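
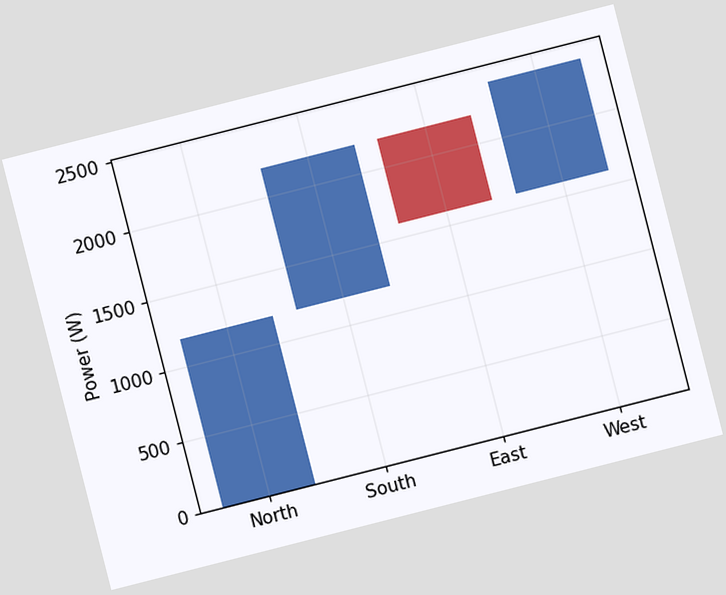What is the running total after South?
The chart is tilted about 14° counter-clockwise. After South the running total reaches 2200W.

2200W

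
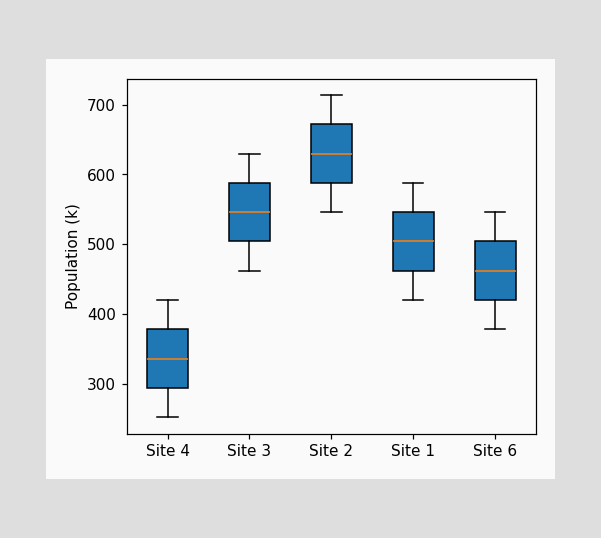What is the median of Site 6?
The median line in the Site 6 box sits at 462k.

462k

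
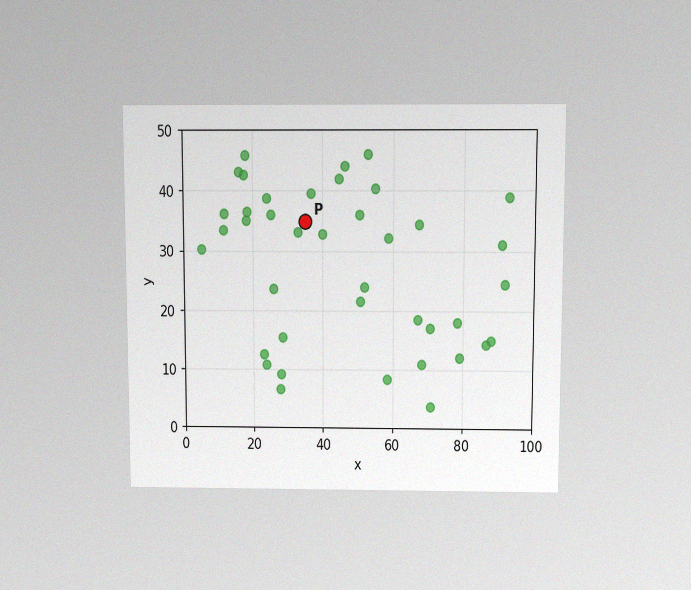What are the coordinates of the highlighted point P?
The chart is viewed slightly from above, with some photo noise. Following the gridlines from P to each axis, P sits at (35, 35).

(35, 35)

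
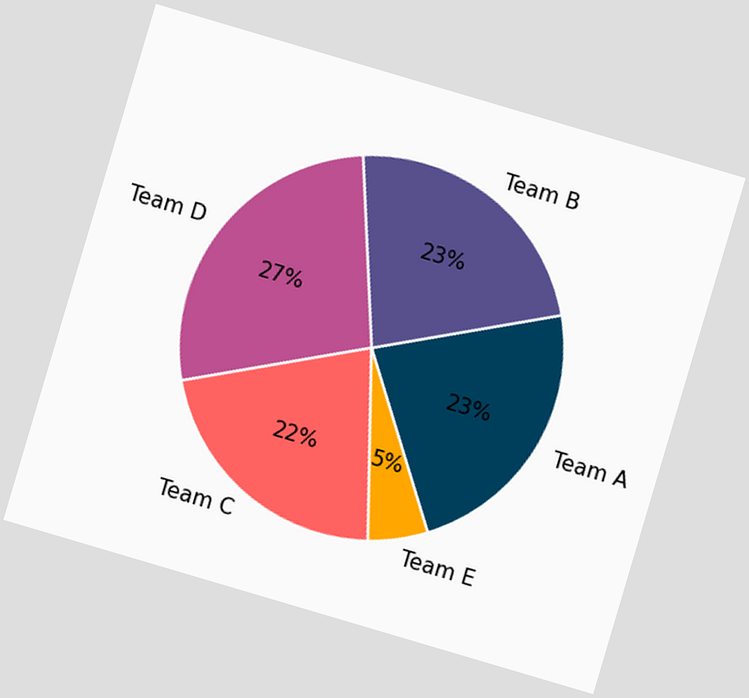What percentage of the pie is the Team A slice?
The chart is tilted about 16° clockwise. The Team A slice takes up 23% of the pie.

23%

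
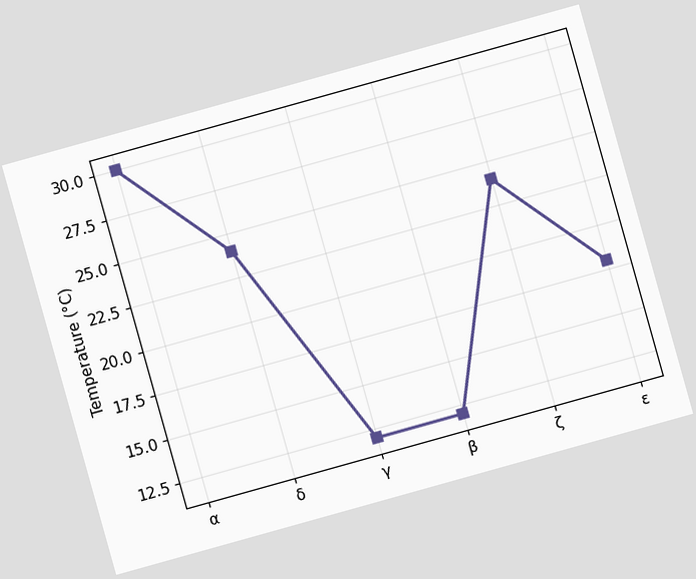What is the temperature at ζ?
The chart is tilted about 16° counter-clockwise. At ζ, the line is at 24°C.

24°C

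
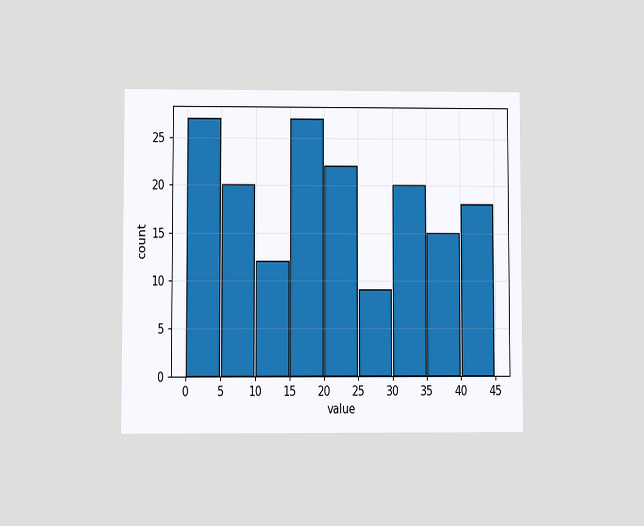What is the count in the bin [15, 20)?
The chart is viewed at a slight angle. The [15, 20) bin has height 27.

27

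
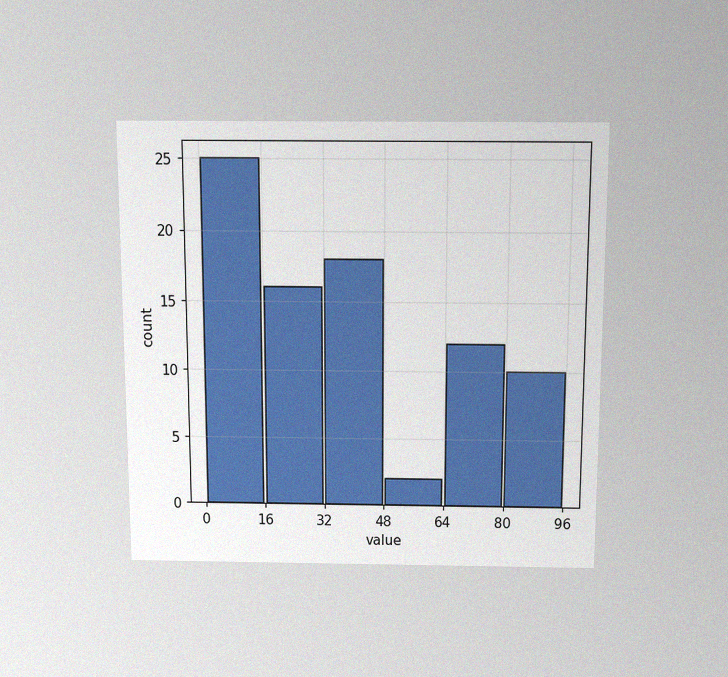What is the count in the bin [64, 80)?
12

The chart is viewed slightly from above, with some photo noise. The [64, 80) bin has height 12.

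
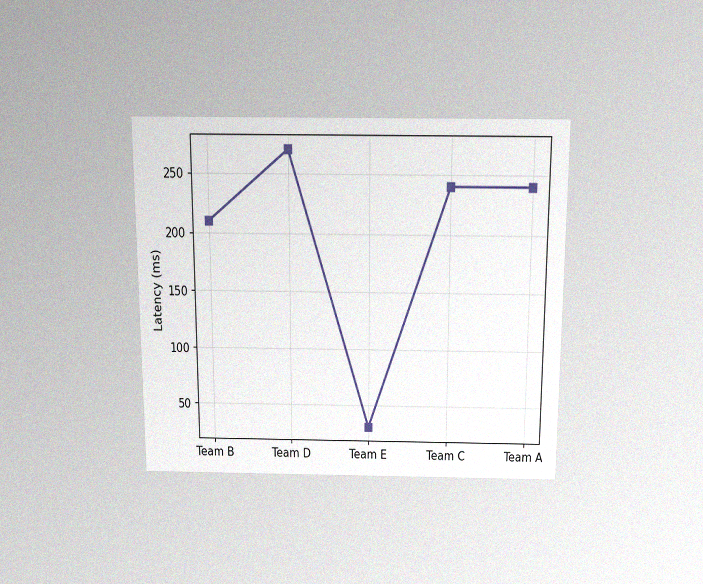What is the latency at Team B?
The chart is viewed slightly from above, with some photo noise. At Team B, the line is at 210ms.

210ms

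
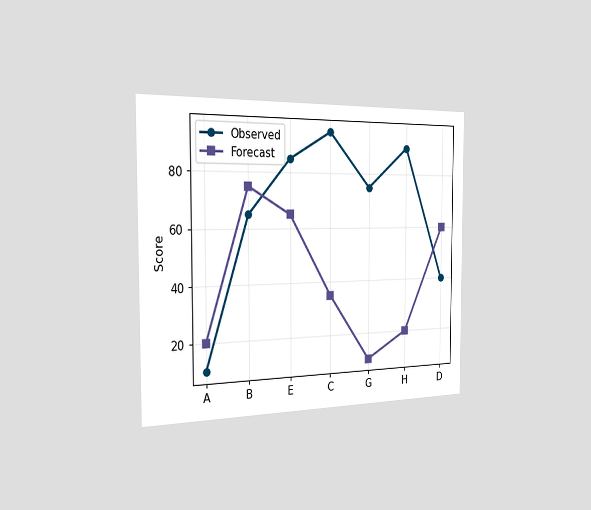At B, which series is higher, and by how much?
The chart is viewed slightly from the left. At B, Forecast sits above the other line by 10.

Forecast, by 10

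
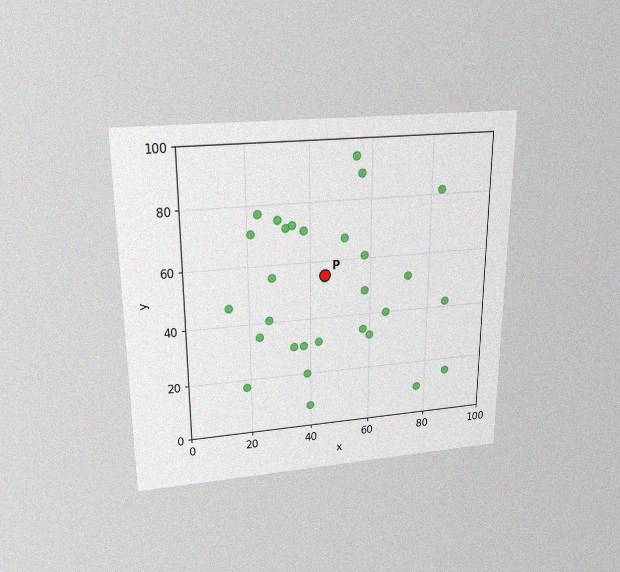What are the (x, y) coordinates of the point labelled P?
The chart is viewed slightly from above, with some photo noise. Following the gridlines from P to each axis, P sits at (45, 55).

(45, 55)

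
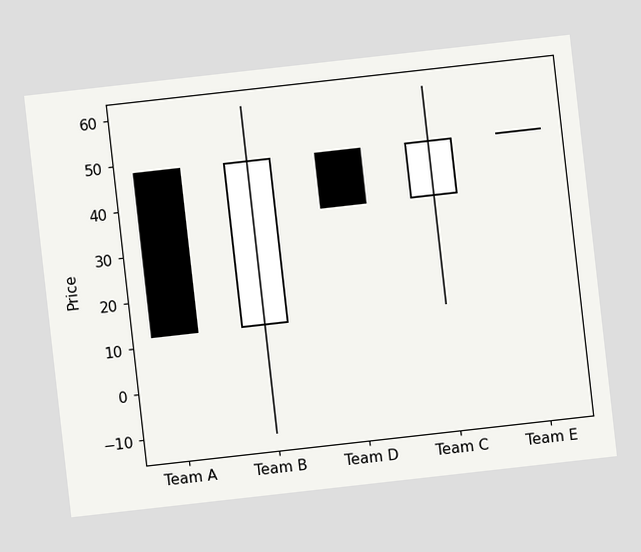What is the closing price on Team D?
36

The chart is tilted about 6° counter-clockwise. The Team D candle closes at 36.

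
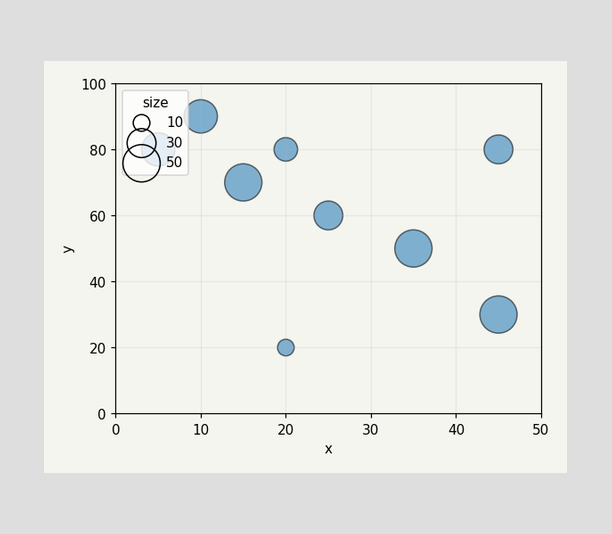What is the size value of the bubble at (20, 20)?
Matching the bubble at (20, 20) against the size legend gives 10.

10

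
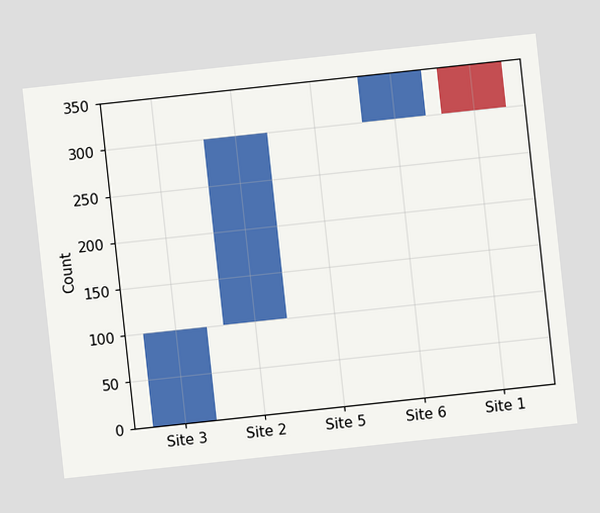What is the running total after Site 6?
The chart is tilted about 6° counter-clockwise. After Site 6 the running total reaches 350.

350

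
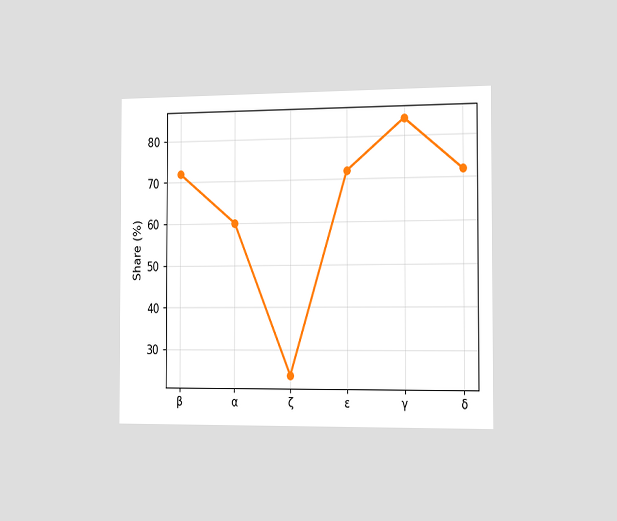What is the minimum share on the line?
The chart is viewed slightly from the right. The lowest point is at ζ, and reading across to the y-axis gives 24%.

24%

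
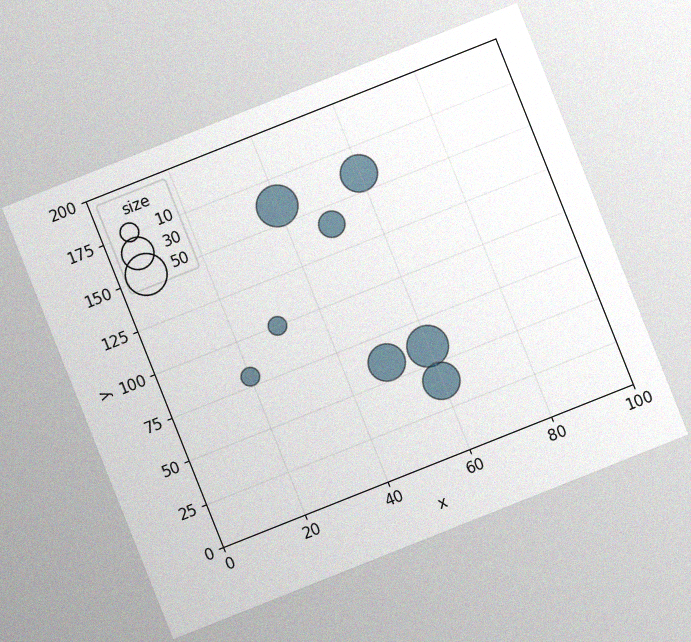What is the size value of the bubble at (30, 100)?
10

The chart is tilted about 22° counter-clockwise, with some photo noise. Matching the bubble at (30, 100) against the size legend gives 10.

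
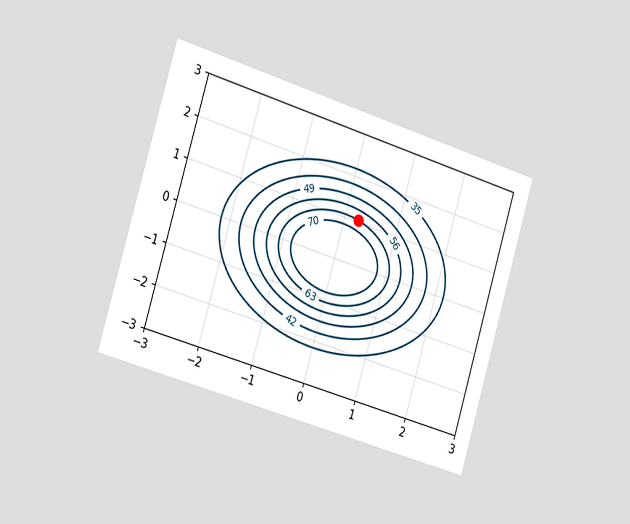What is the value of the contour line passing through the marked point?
63

The chart is tilted about 17° clockwise and viewed slightly from the left. The marked point sits on the contour labelled 63.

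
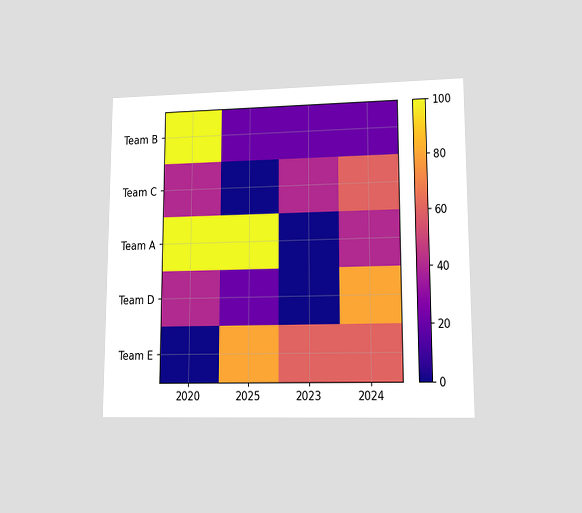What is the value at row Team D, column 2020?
The chart is viewed at a slight angle. Matching cell (Team D, 2020) against the colorbar gives 40.

40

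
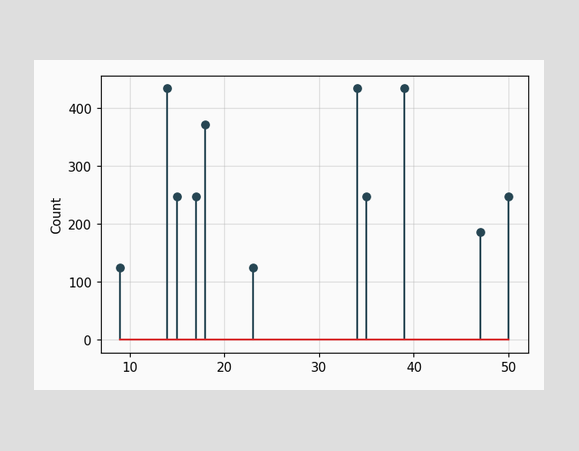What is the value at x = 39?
434

The stem at x=39 reaches 434.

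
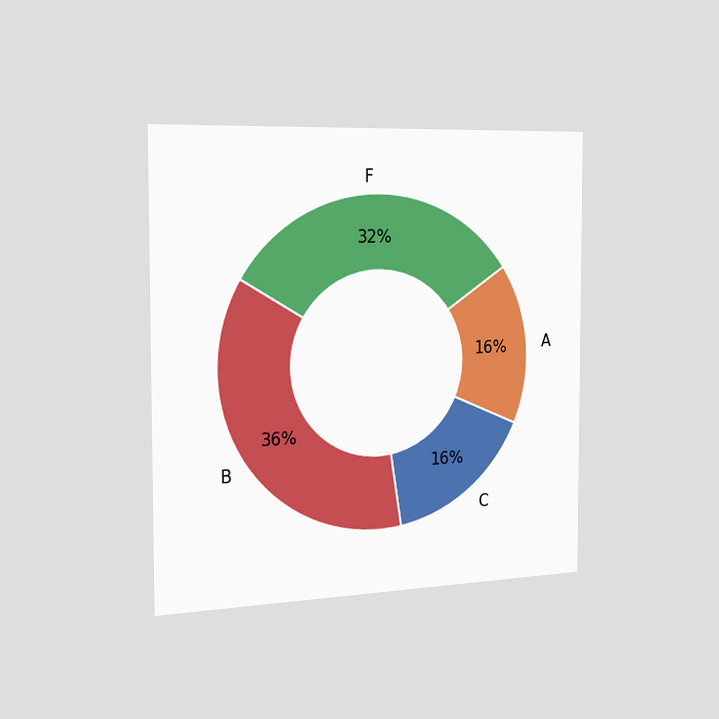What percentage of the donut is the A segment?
The chart is viewed slightly from the left. The A segment takes up 16% of the ring.

16%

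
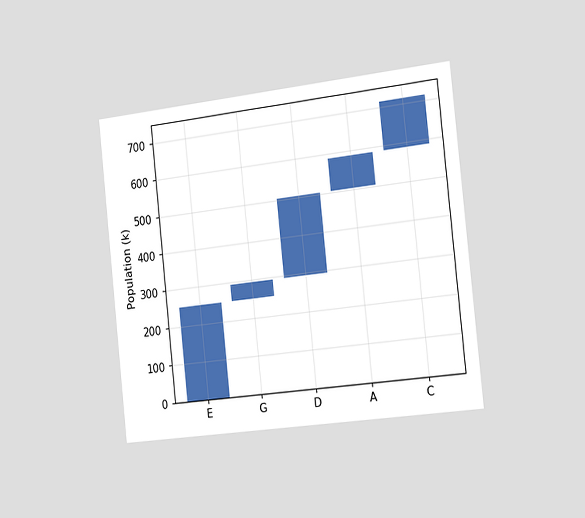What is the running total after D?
504k

The chart is tilted about 6° counter-clockwise and viewed slightly from the right. After D the running total reaches 504k.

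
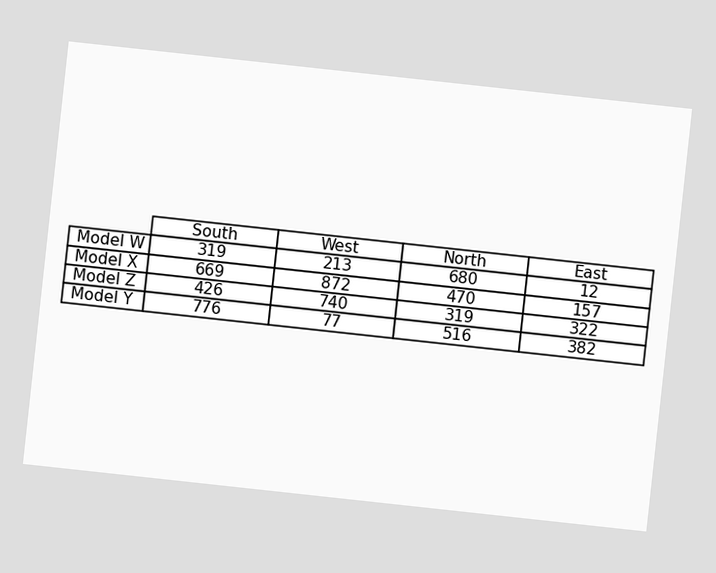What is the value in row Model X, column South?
The chart is tilted about 6° clockwise. The (Model X, South) cell reads 669.

669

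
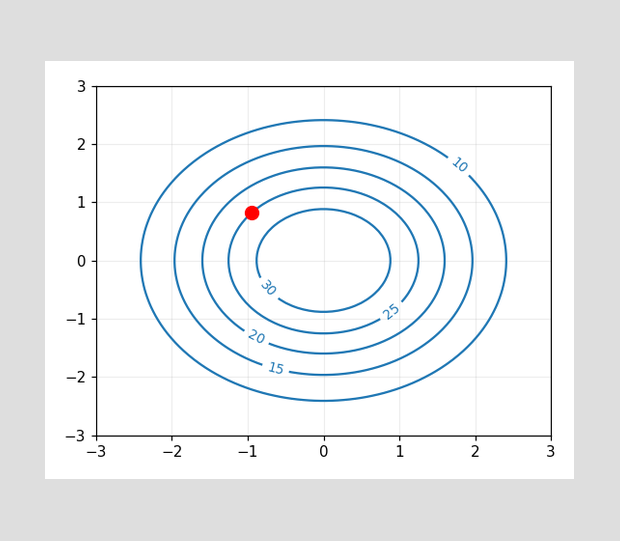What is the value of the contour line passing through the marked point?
25

The marked point sits on the contour labelled 25.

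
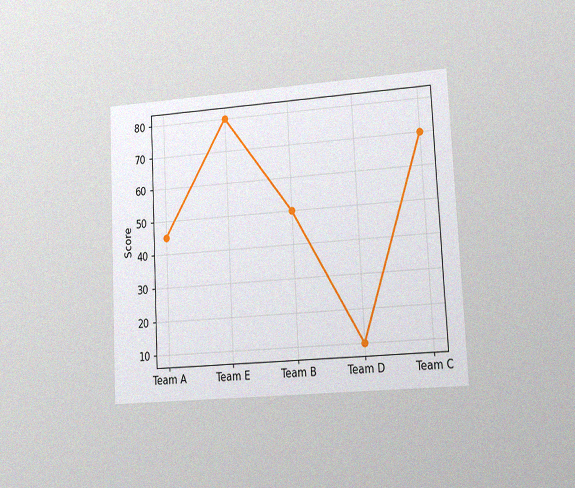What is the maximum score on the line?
The chart is tilted about 3° counter-clockwise and viewed at a slight angle, with some photo noise. The highest point is at Team E, and reading across to the y-axis gives 80.

80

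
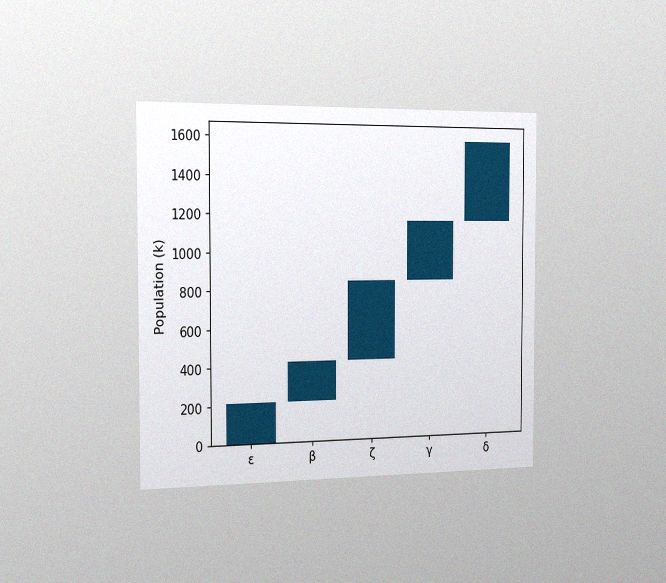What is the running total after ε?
212k

The chart is viewed slightly from the left, with some photo noise. After ε the running total reaches 212k.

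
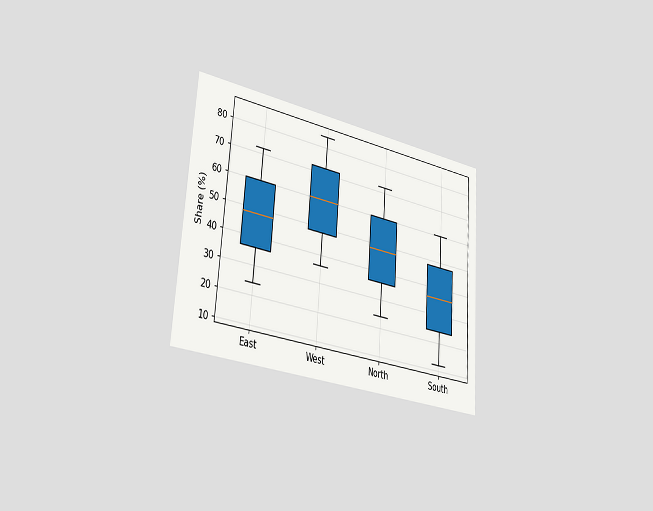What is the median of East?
The chart is tilted about 4° clockwise and viewed slightly from the left. The median line in the East box sits at 48%.

48%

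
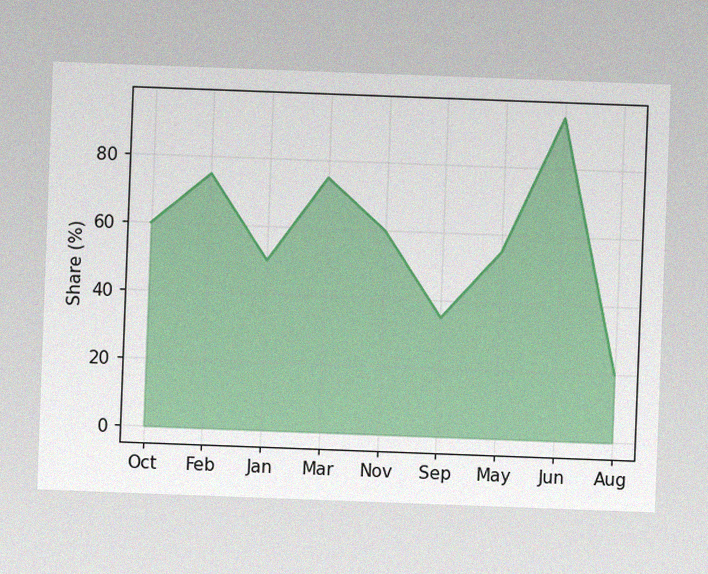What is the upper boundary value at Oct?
60%

The chart is tilted about 2° clockwise, with some photo noise. At Oct the upper boundary is at 60%.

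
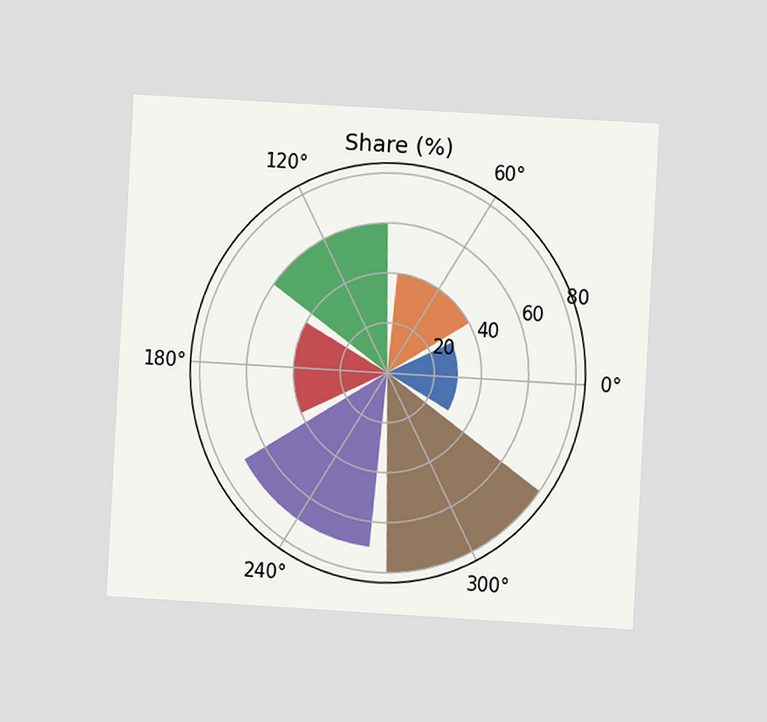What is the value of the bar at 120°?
60%

The chart is tilted about 3° clockwise and viewed at a slight angle. The bar at 120° reaches 60% on the radial axis.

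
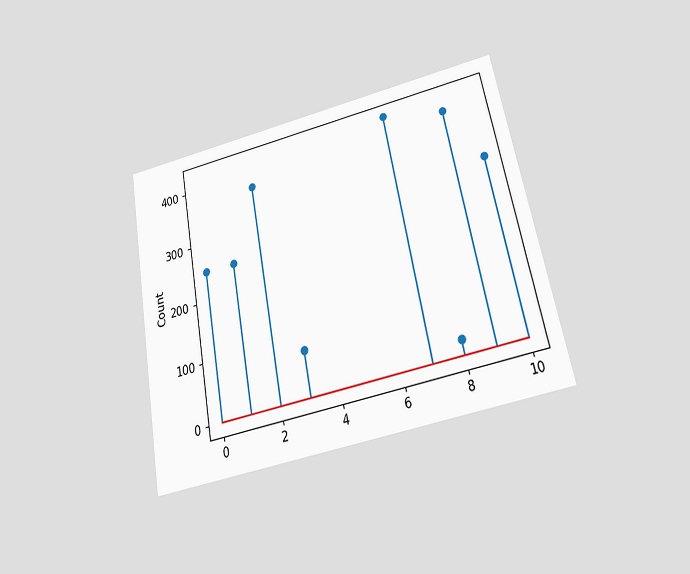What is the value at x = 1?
250

The chart is tilted about 11° counter-clockwise and viewed slightly from below. The stem at x=1 reaches 250.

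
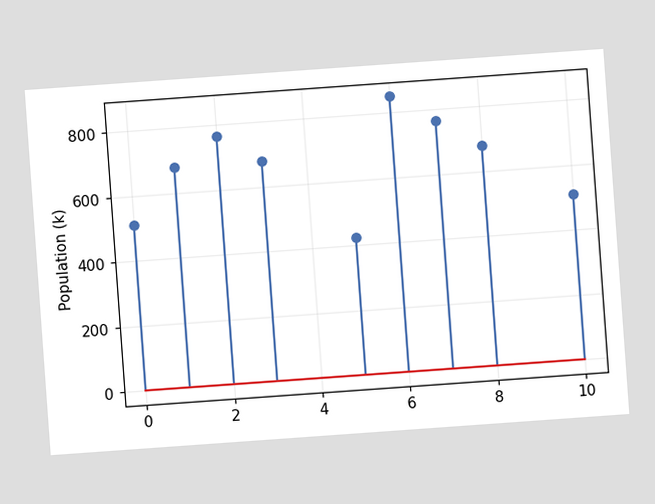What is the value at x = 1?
The chart is tilted about 4° counter-clockwise. The stem at x=1 reaches 680k.

680k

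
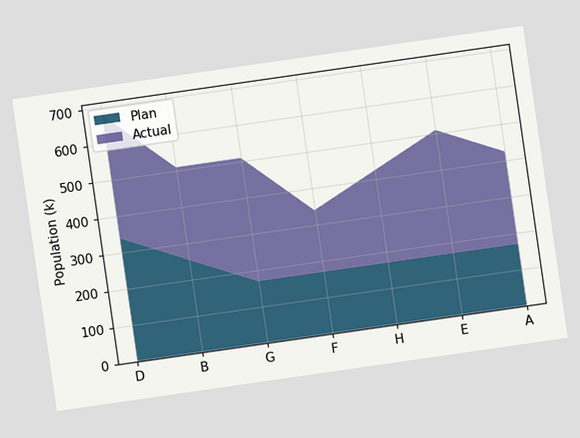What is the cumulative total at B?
The chart is tilted about 8° counter-clockwise. The stacked total at B reaches 510k.

510k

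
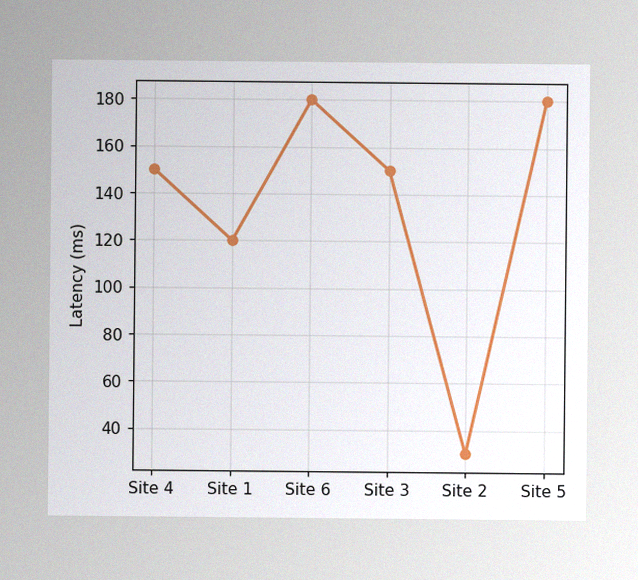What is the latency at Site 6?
180ms

The image has some photo noise and uneven lighting. At Site 6, the line is at 180ms.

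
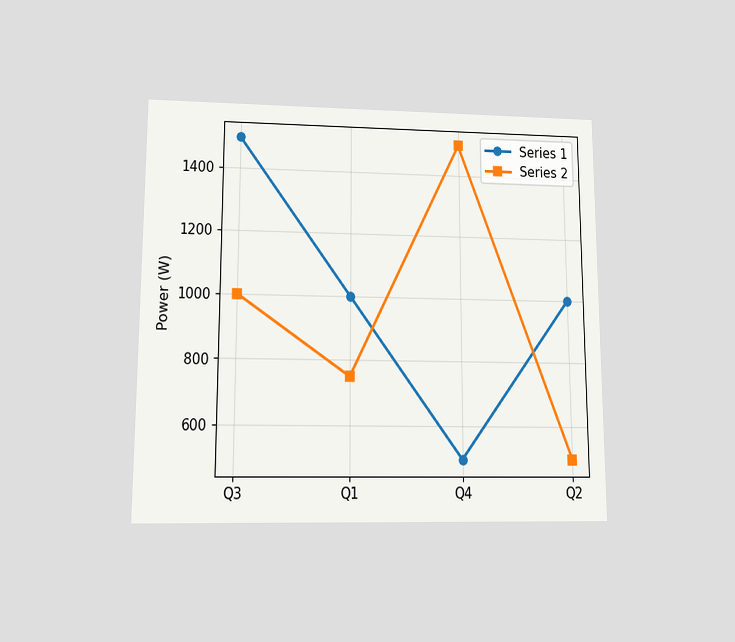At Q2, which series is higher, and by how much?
The chart is viewed at a slight angle. At Q2, Series 1 sits above the other line by 500W.

Series 1, by 500W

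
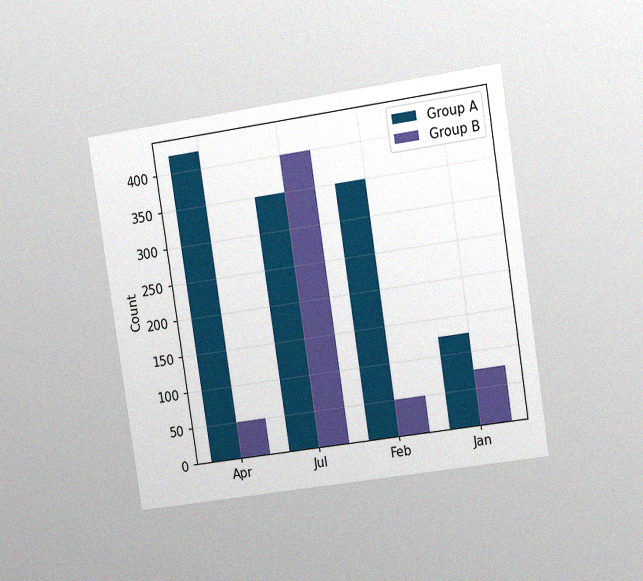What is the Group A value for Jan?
The chart is tilted about 9° counter-clockwise and viewed slightly from the right, with some photo noise. The Group A bar at Jan reaches 125 on the y-axis.

125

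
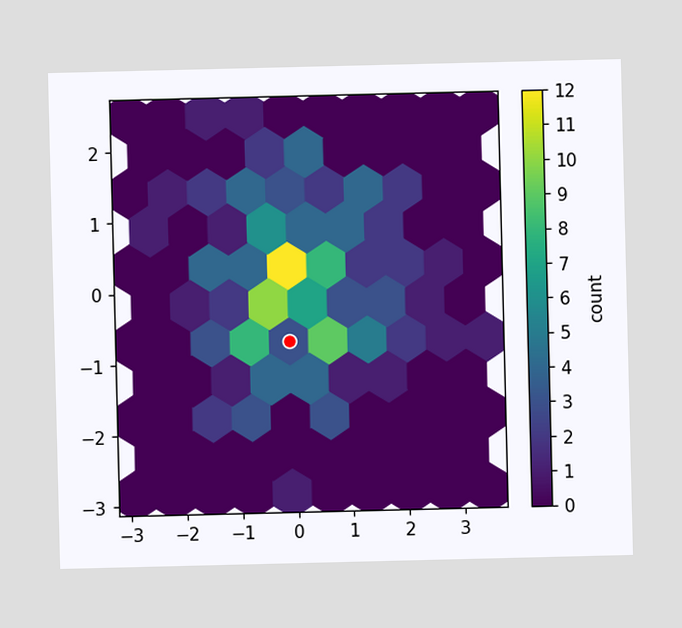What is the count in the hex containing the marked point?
The marked hex reads 3 on the colorbar.

3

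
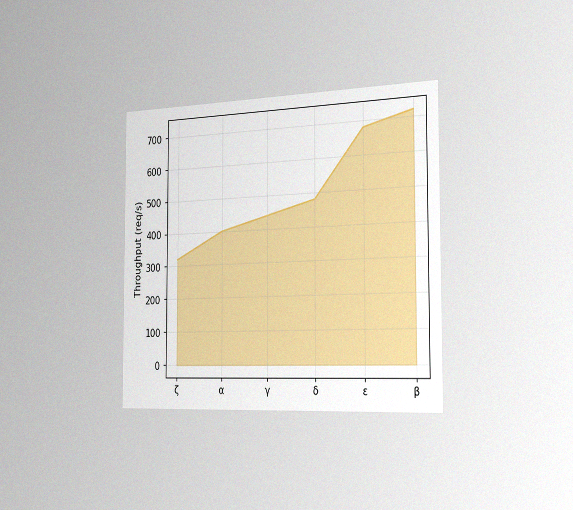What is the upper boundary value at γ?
440req/s

The chart is viewed slightly from the right, with some photo noise. At γ the upper boundary is at 440req/s.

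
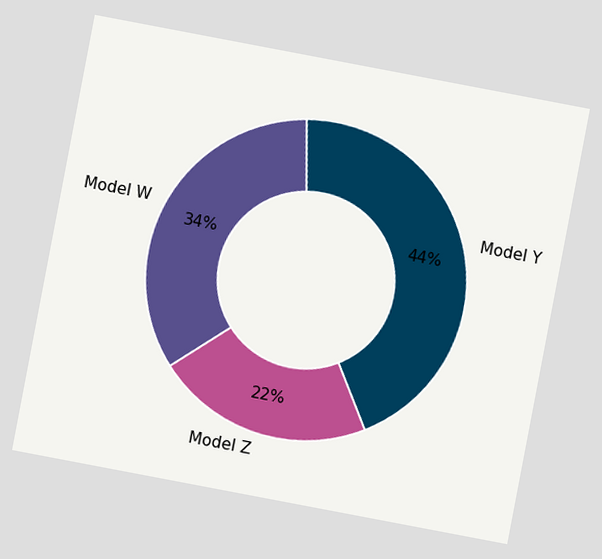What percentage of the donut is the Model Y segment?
The chart is tilted about 11° clockwise. The Model Y segment takes up 44% of the ring.

44%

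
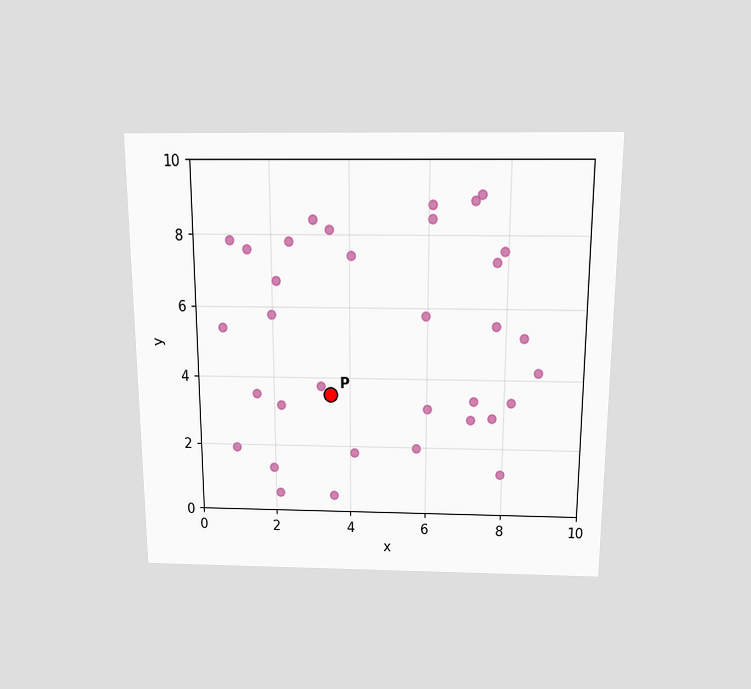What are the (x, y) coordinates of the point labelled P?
The chart is viewed slightly from above. Following the gridlines from P to each axis, P sits at (3.5, 3.5).

(3.5, 3.5)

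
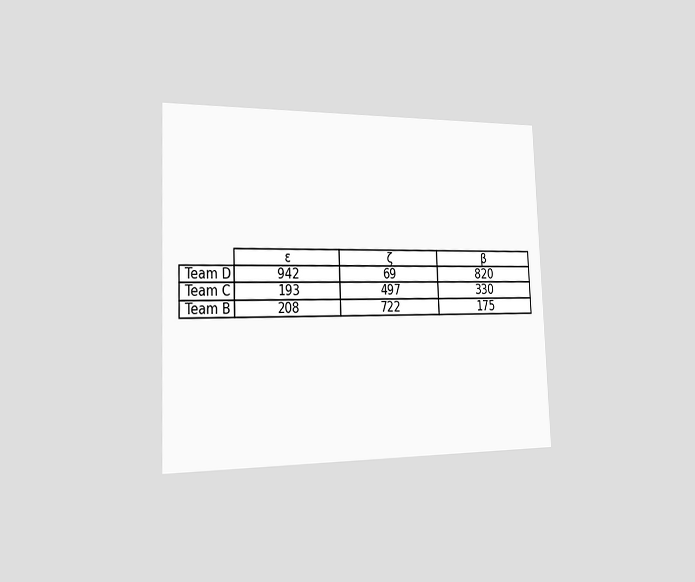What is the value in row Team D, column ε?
942

The chart is tilted about 2° counter-clockwise and viewed slightly from the left. The (Team D, ε) cell reads 942.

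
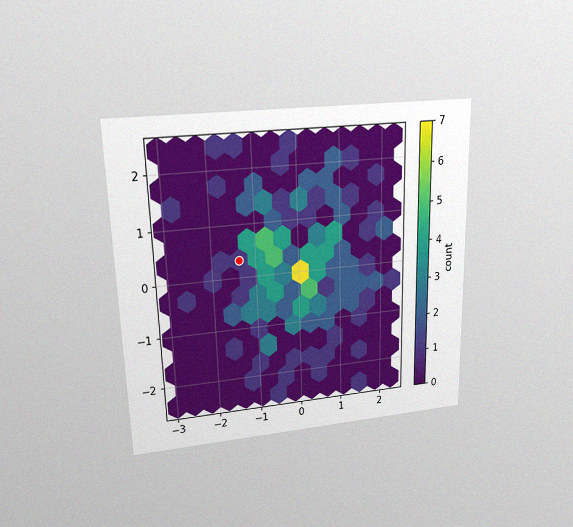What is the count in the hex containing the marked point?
1

The chart is viewed slightly from above, with some photo noise. The marked hex reads 1 on the colorbar.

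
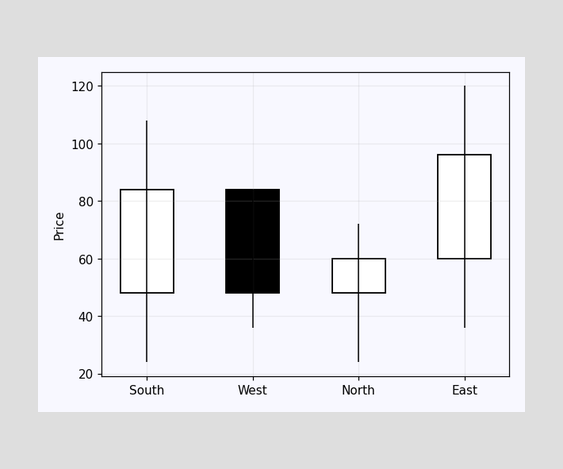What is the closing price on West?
The West candle closes at 48.

48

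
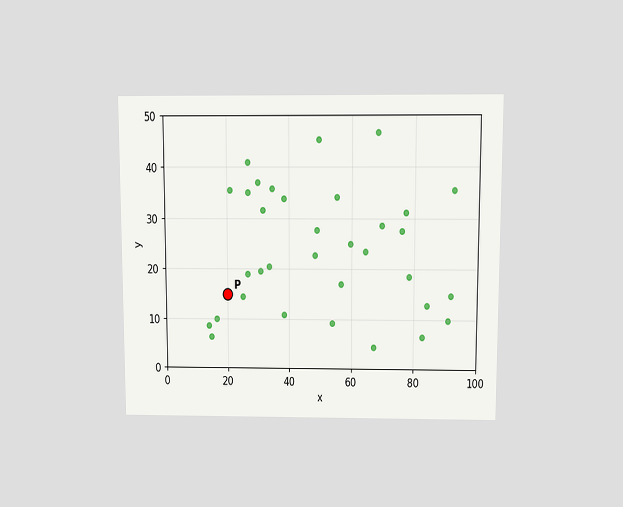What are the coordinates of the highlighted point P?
(20, 15)

The chart is viewed slightly from above. Following the gridlines from P to each axis, P sits at (20, 15).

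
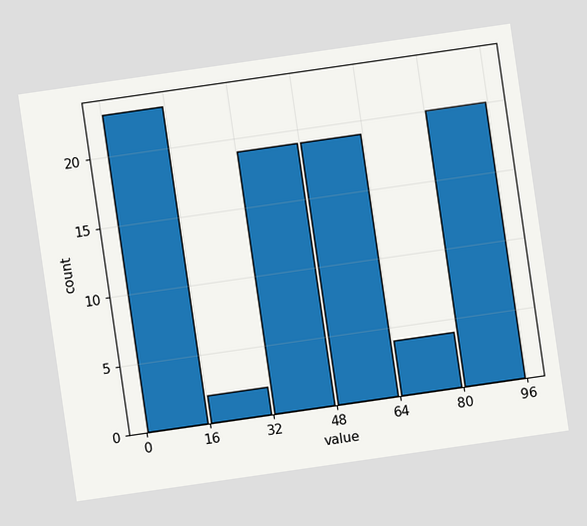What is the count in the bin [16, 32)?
2

The chart is tilted about 8° counter-clockwise. The [16, 32) bin has height 2.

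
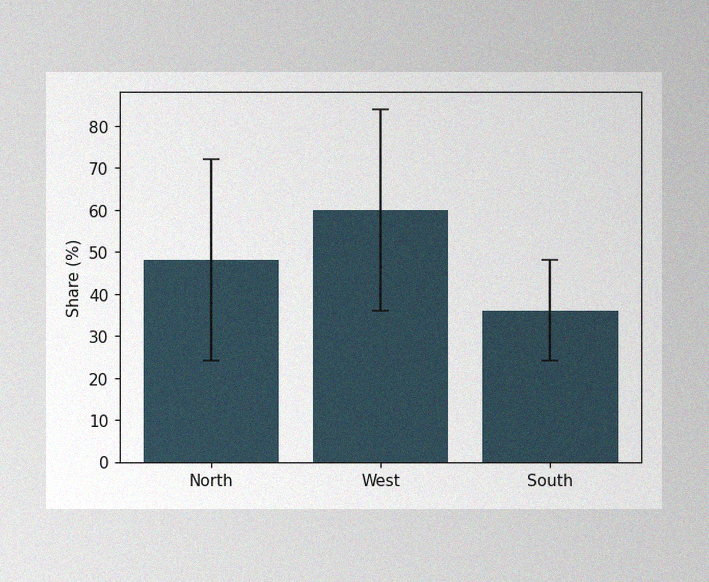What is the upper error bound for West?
84%

The image has some photo noise and uneven lighting. The West bar's upper whisker reaches 84%.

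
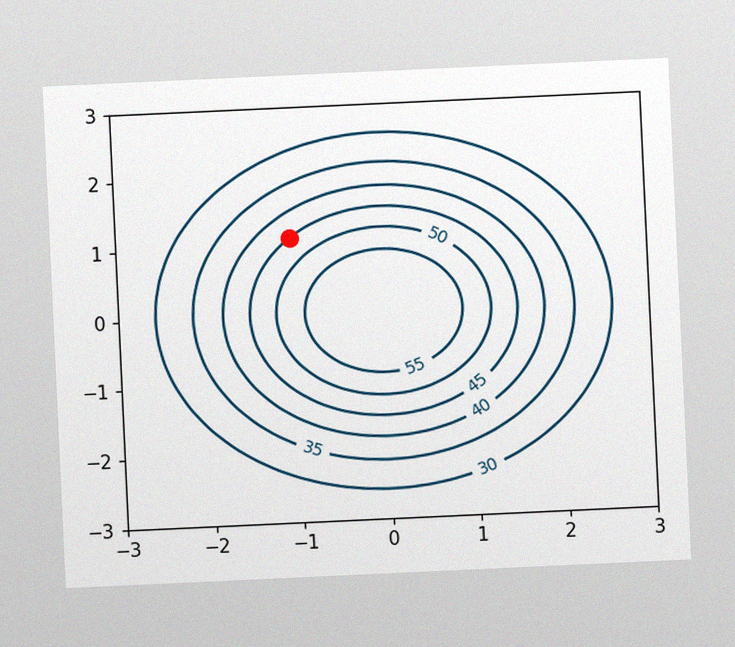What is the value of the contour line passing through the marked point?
The chart is tilted about 3° counter-clockwise, with some photo noise. The marked point sits on the contour labelled 45.

45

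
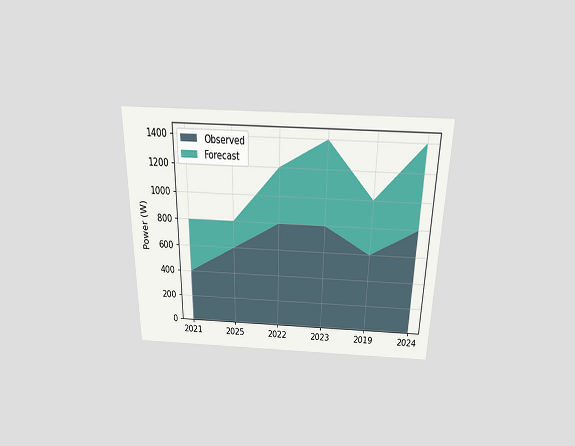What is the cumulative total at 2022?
The chart is viewed slightly from above. The stacked total at 2022 reaches 1200W.

1200W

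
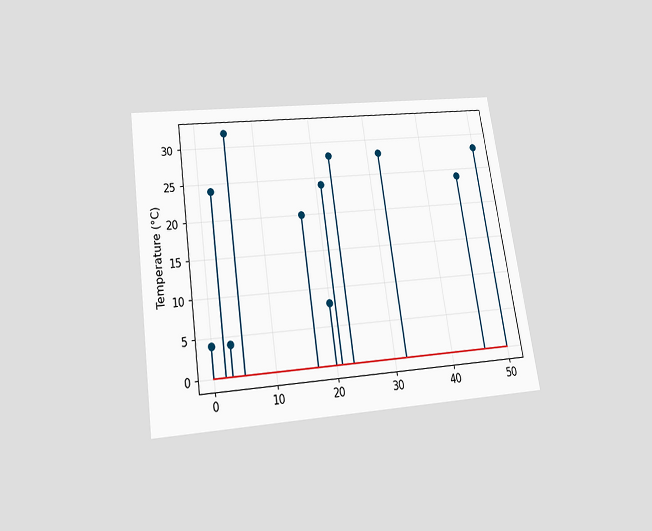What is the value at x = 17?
The chart is tilted about 8° counter-clockwise and viewed slightly from below. The stem at x=17 reaches 20°C.

20°C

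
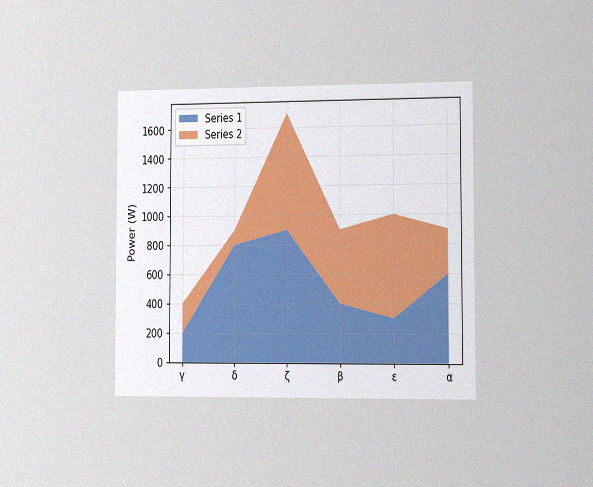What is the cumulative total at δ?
The chart is viewed slightly from the right, with some photo noise. The stacked total at δ reaches 900W.

900W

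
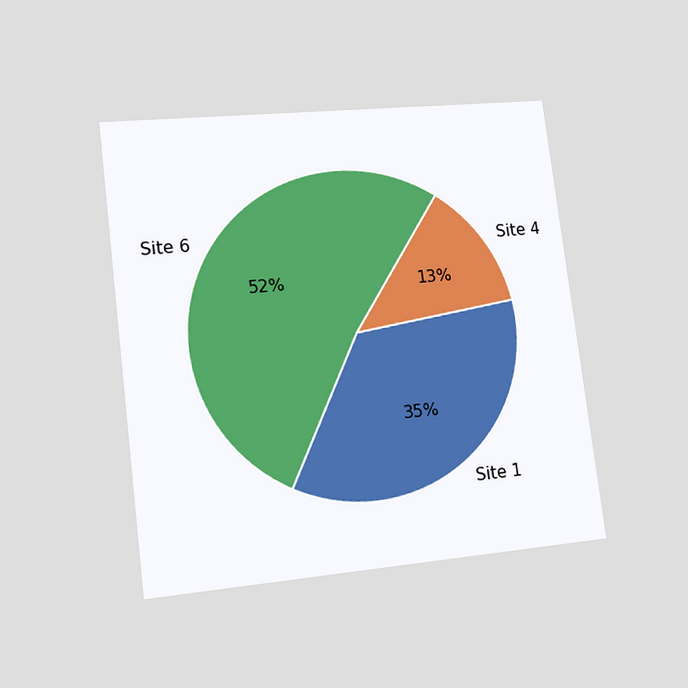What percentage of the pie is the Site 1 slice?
The chart is tilted about 7° counter-clockwise and viewed at a slight angle. The Site 1 slice takes up 35% of the pie.

35%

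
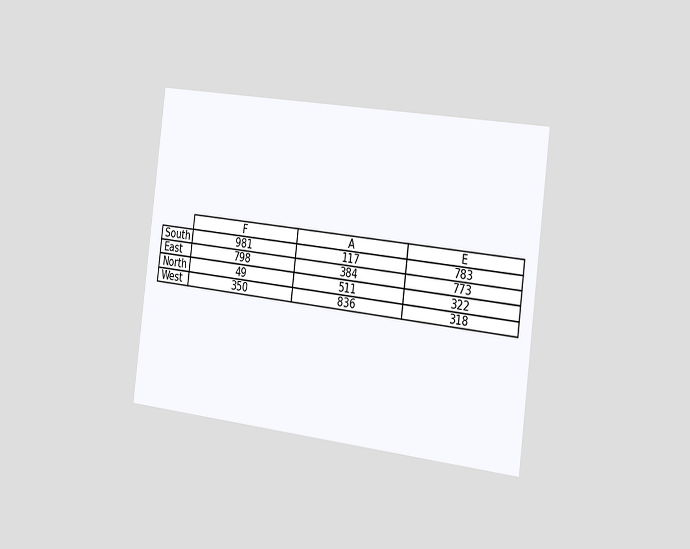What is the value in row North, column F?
49

The chart is tilted about 7° clockwise and viewed slightly from the right. The (North, F) cell reads 49.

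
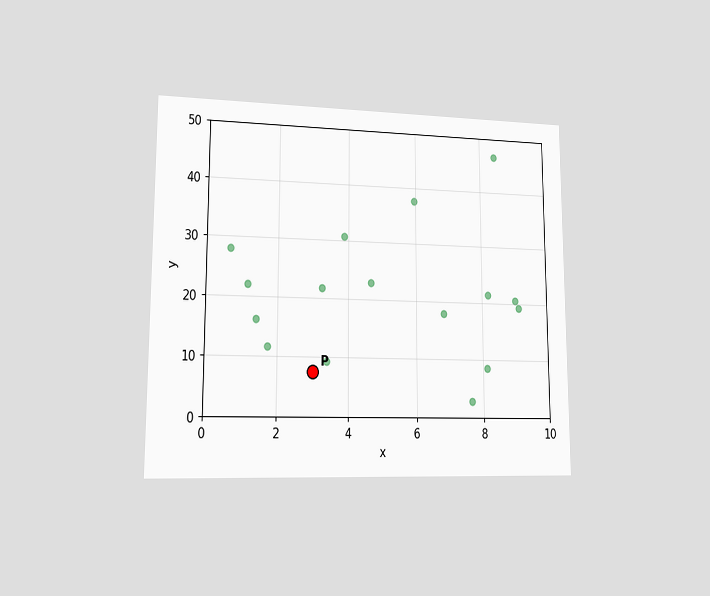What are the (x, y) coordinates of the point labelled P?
(3, 7.5)

The chart is viewed at a slight angle. Following the gridlines from P to each axis, P sits at (3, 7.5).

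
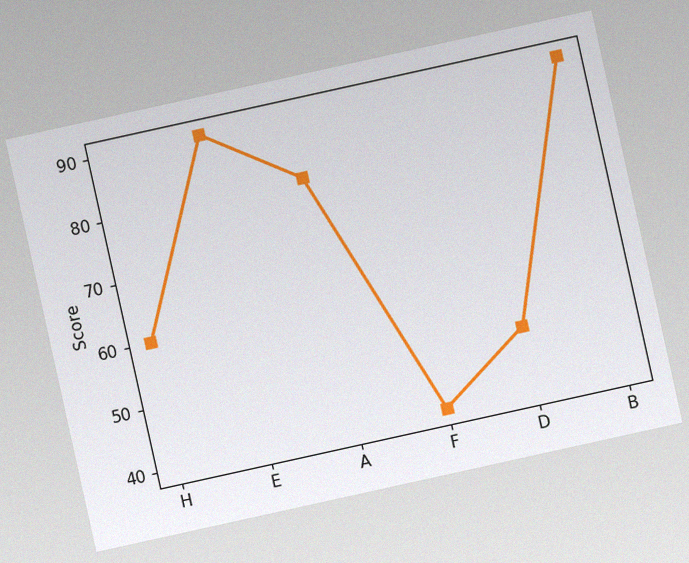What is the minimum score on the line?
40

The chart is tilted about 12° counter-clockwise, with some photo noise. The lowest point is at F, and reading across to the y-axis gives 40.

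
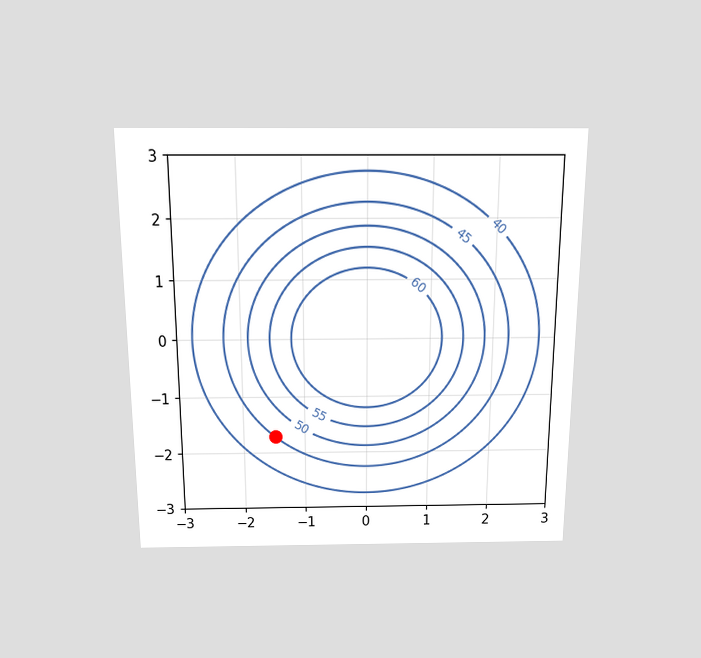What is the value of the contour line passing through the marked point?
45

The chart is viewed slightly from above. The marked point sits on the contour labelled 45.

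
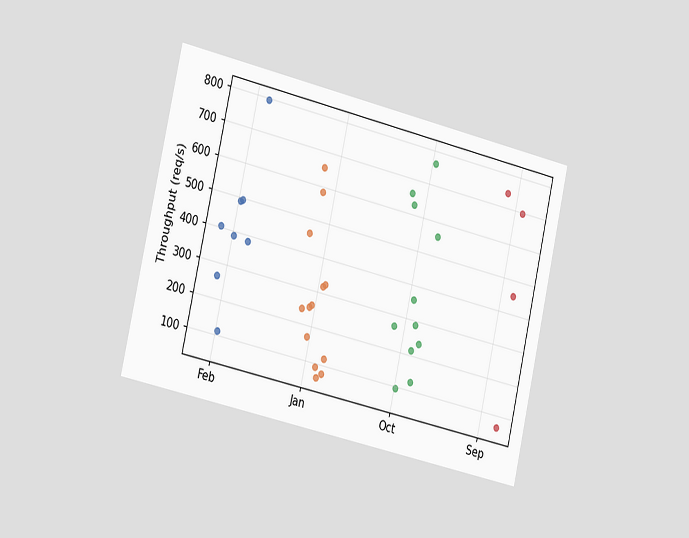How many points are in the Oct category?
The chart is tilted about 13° clockwise and viewed slightly from the left. Counting the markers in the Oct column gives 11.

11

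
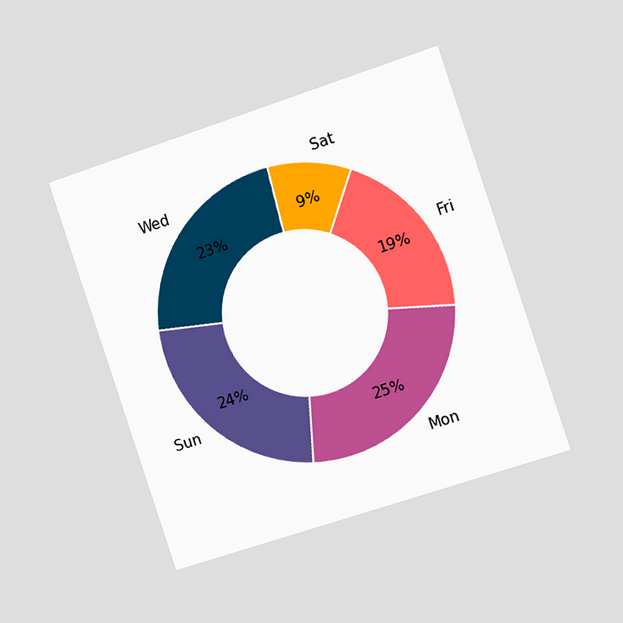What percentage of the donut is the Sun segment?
24%

The chart is tilted about 18° counter-clockwise and viewed slightly from the right. The Sun segment takes up 24% of the ring.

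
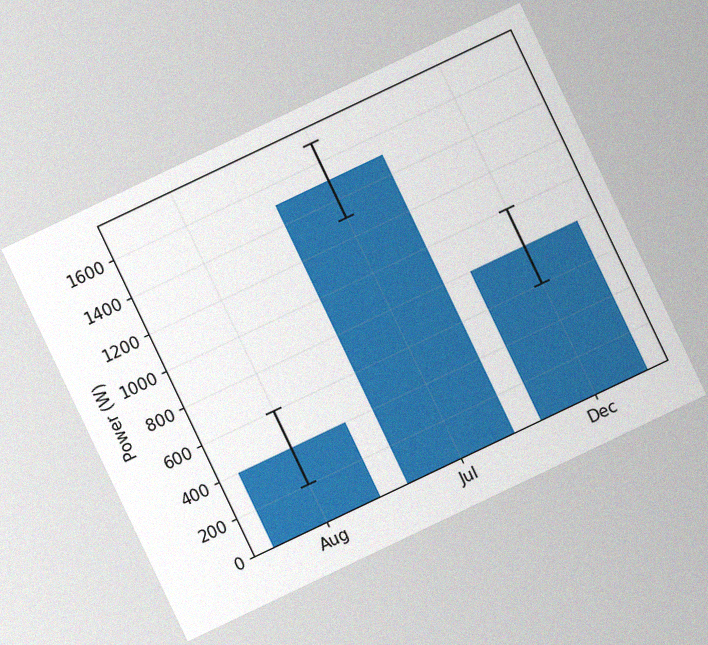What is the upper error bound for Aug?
The chart is tilted about 25° counter-clockwise, with some photo noise. The Aug bar's upper whisker reaches 600W.

600W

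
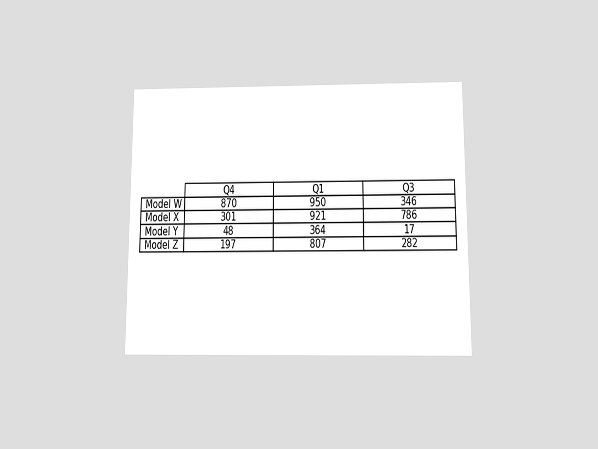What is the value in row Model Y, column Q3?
The chart is viewed slightly from below. The (Model Y, Q3) cell reads 17.

17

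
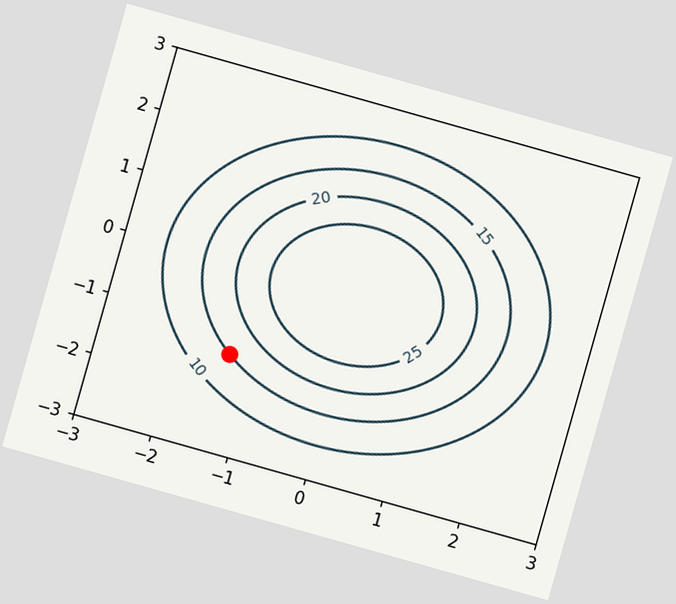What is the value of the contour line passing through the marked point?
The chart is tilted about 16° clockwise. The marked point sits on the contour labelled 15.

15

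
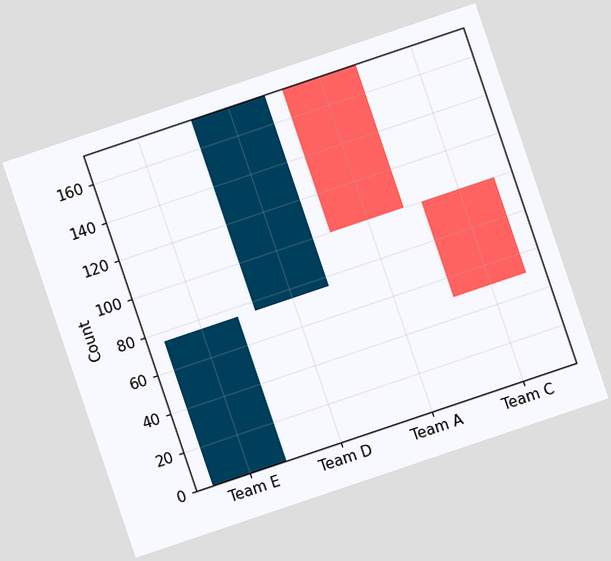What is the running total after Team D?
175

The chart is tilted about 19° counter-clockwise. After Team D the running total reaches 175.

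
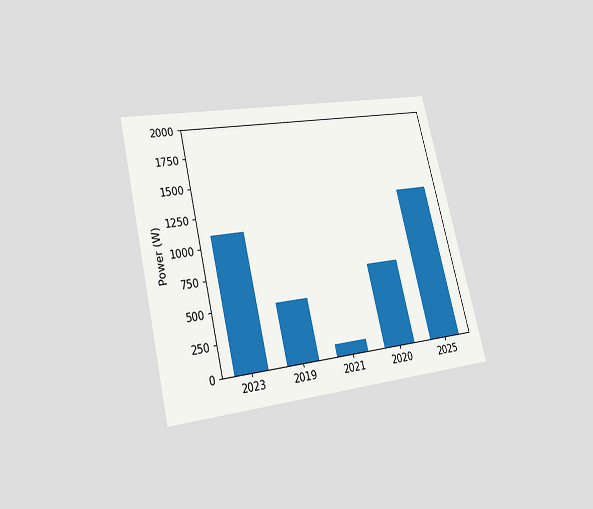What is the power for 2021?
100W

The chart is tilted about 14° counter-clockwise and viewed at a slight angle. Reading along the chart's y-axis, the 2021 bar reaches 100W.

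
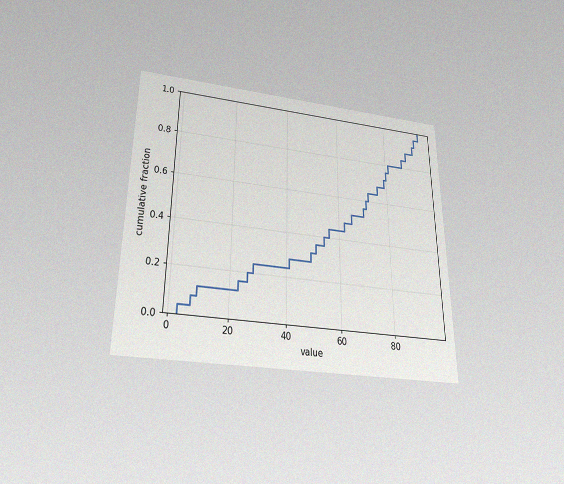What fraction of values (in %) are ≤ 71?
The chart is viewed slightly from below, with some photo noise. At x=71 the ECDF step is at 60%.

60%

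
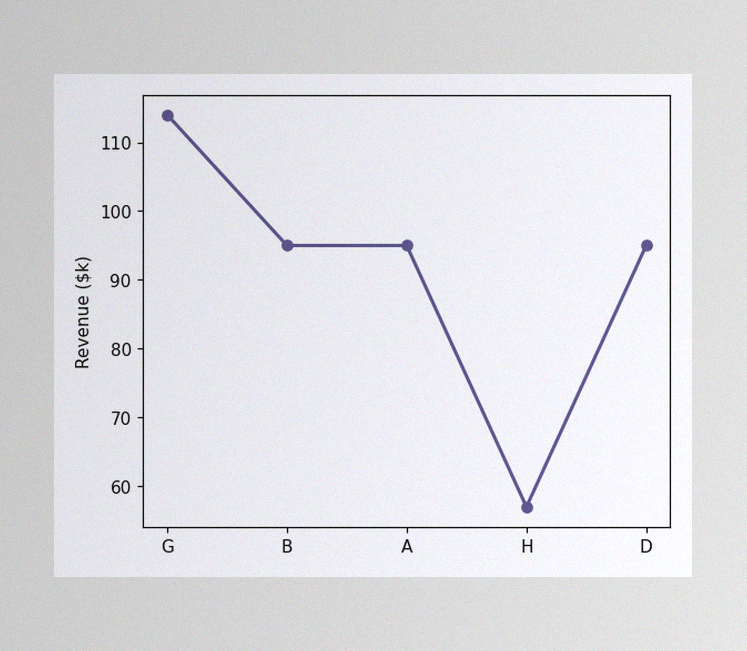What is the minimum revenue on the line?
The image has some photo noise and uneven lighting. The lowest point is at H, and reading across to the y-axis gives $57k.

$57k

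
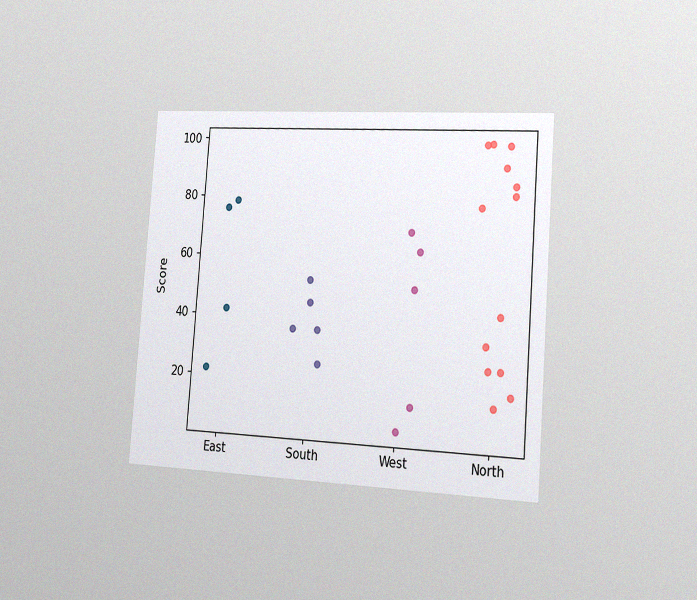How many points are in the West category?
5

The chart is tilted about 4° clockwise and viewed slightly from the right, with some photo noise. Counting the markers in the West column gives 5.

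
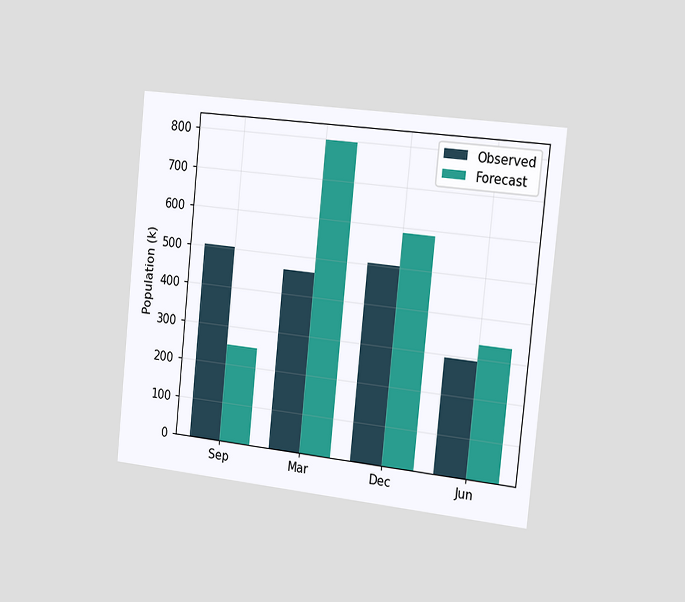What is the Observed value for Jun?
The chart is tilted about 6° clockwise and viewed slightly from the right. The Observed bar at Jun reaches 294k on the y-axis.

294k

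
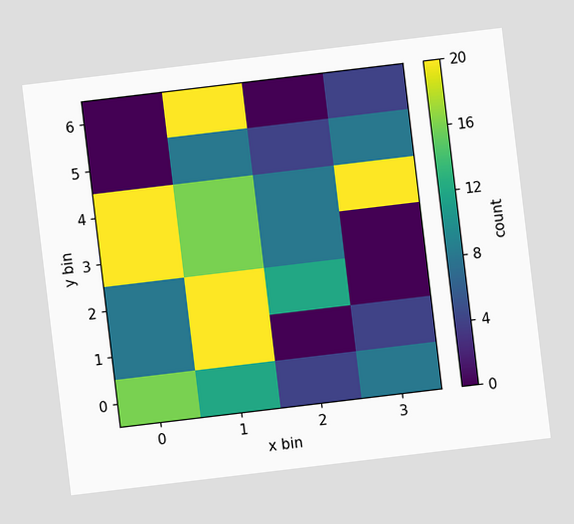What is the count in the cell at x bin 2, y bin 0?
The chart is tilted about 7° counter-clockwise. Matching the cell (2, 0) against the colorbar gives 4.

4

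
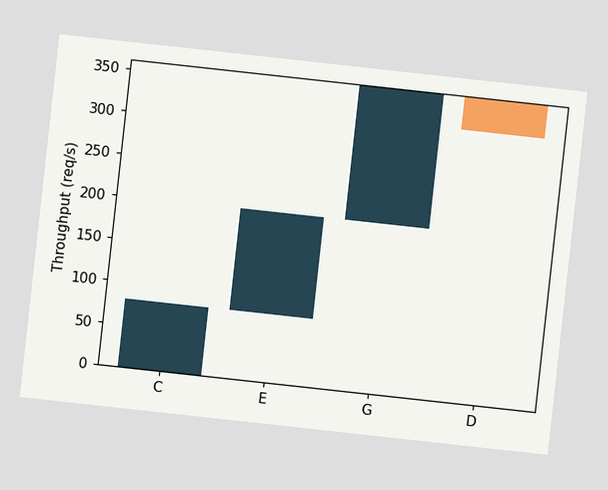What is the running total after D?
The chart is tilted about 6° clockwise. After D the running total reaches 320req/s.

320req/s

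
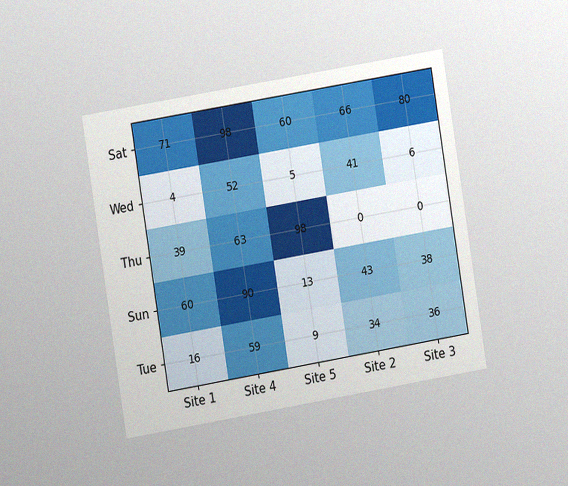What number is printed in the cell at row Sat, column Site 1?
The chart is tilted about 9° counter-clockwise and viewed at a slight angle, with some photo noise. The (Sat, Site 1) cell reads 71.

71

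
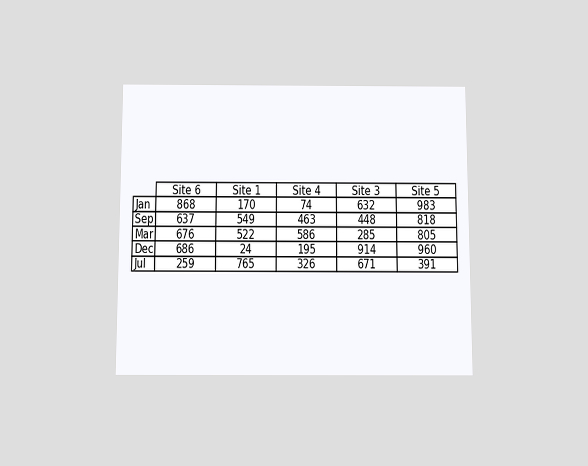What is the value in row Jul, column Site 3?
The chart is viewed slightly from below. The (Jul, Site 3) cell reads 671.

671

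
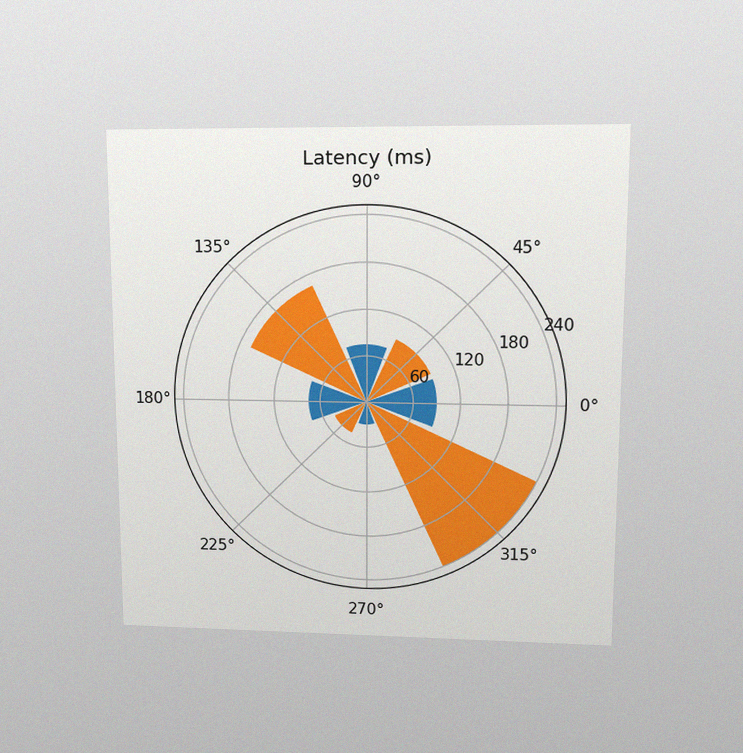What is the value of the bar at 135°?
The chart is viewed at a slight angle, with some photo noise. The bar at 135° reaches 165ms on the radial axis.

165ms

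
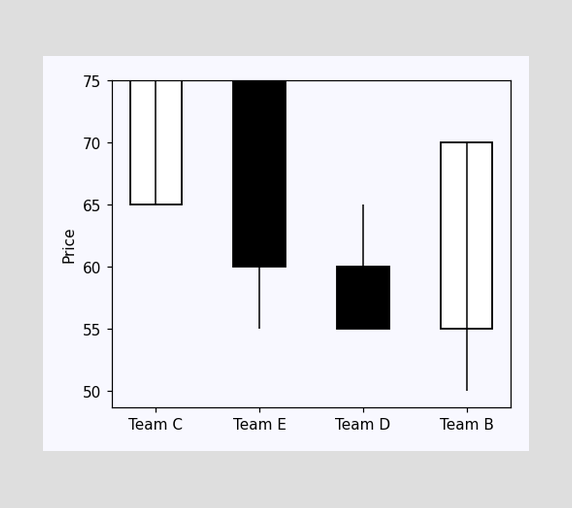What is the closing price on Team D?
55

The Team D candle closes at 55.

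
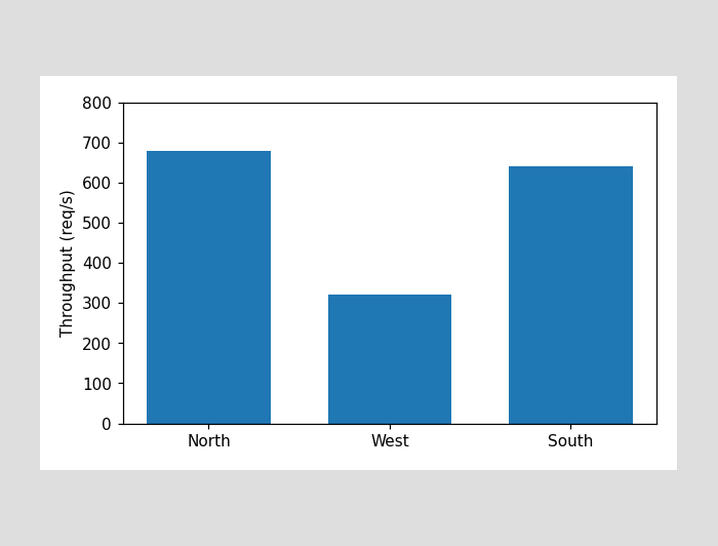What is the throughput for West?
Reading along the chart's y-axis, the West bar reaches 320req/s.

320req/s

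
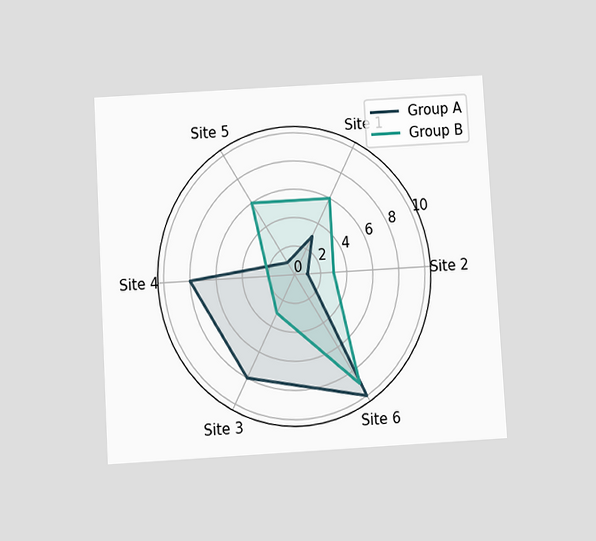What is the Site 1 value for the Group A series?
The chart is tilted about 3° counter-clockwise and viewed slightly from below. On the Site 1 axis, Group A reaches 3.

3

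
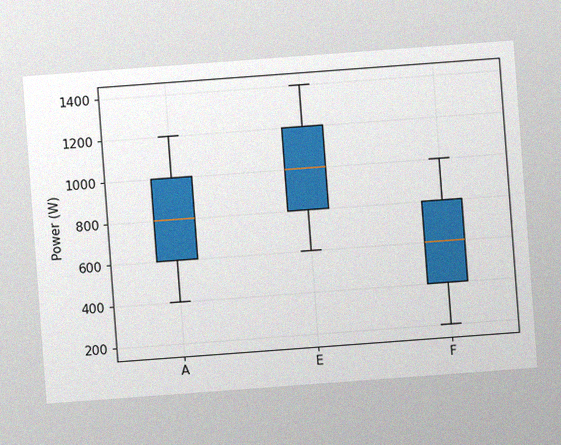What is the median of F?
The chart is tilted about 4° counter-clockwise, with some photo noise. The median line in the F box sits at 600W.

600W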